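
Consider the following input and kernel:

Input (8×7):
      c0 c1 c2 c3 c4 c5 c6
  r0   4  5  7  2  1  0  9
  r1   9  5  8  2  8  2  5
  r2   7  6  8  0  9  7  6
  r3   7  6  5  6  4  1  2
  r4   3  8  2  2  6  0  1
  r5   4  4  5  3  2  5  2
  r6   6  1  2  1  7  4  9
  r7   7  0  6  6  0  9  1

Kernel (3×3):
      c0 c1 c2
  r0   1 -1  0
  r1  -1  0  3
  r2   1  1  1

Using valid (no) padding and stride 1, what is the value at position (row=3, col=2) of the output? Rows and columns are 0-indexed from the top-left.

The receptive field on the input at this output position is [5 6 4 / 2 2 6 / 5 3 2]. Elementwise product with the kernel and sum: 5·1 + 6·-1 + 2·-1 + 6·3 + 5·1 + 3·1 + 2·1.

25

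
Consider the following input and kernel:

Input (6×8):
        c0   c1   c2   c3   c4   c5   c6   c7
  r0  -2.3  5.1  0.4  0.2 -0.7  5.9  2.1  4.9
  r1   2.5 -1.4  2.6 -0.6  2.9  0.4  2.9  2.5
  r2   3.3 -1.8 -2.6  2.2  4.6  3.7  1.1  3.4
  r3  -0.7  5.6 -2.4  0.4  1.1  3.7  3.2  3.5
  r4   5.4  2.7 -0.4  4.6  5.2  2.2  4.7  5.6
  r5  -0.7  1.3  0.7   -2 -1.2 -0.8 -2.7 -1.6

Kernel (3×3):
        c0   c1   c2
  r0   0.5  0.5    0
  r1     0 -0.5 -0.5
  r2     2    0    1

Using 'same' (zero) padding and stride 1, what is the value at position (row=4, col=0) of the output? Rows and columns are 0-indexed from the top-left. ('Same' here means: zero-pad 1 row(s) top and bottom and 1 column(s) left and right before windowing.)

-3.1

The receptive field on the zero-padded input at this output position is [0 -0.7 5.6 / 0 5.4 2.7 / 0 -0.7 1.3]. Elementwise product with the kernel and sum: 0·0.5 + -0.7·0.5 + 5.4·-0.5 + 2.7·-0.5 + 0·2 + 1.3·1.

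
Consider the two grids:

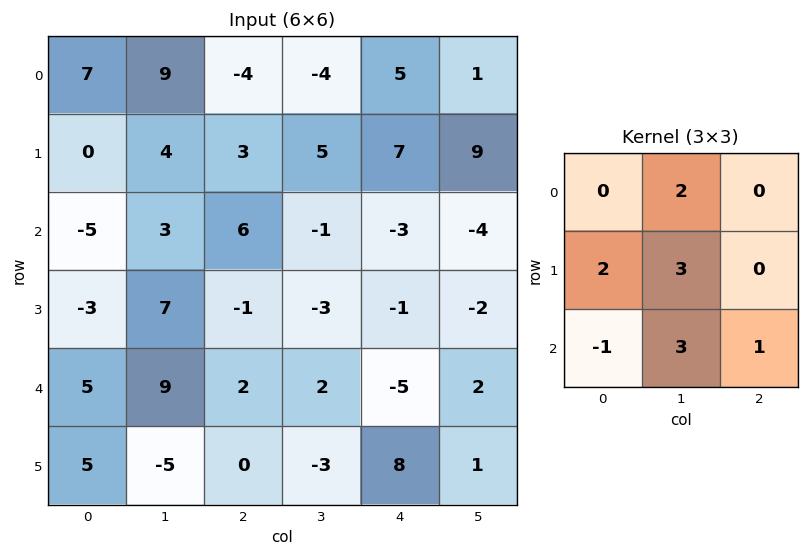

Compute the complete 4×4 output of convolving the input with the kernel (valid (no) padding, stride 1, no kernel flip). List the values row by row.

Output[0,0]: The receptive field on the input at this output position is [7 9 -4 / 0 4 3 / -5 3 6]. Elementwise product with the kernel and sum: 9·2 + 0·2 + 4·3 + -5·-1 + 3·3 + 6·1.
Output[0,1]: The receptive field on the input at this output position is [9 -4 -4 / 4 3 5 / 3 6 -1]. Elementwise product with the kernel and sum: -4·2 + 4·2 + 3·3 + 3·-1 + 6·3 + -1·1.

50 23 1 29
30 17 10 1
45 22 -14 -30
31 24 3 15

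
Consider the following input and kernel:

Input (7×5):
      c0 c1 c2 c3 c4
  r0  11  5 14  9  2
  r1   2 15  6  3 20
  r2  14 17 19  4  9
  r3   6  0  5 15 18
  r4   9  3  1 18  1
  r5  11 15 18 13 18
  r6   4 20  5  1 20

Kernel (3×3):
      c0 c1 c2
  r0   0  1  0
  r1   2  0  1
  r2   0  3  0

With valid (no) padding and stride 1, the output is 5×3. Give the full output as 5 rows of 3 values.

66 104 53
62 59 95
43 37 86
64 83 57
103 59 75

Output[0,0]: The receptive field on the input at this output position is [11 5 14 / 2 15 6 / 14 17 19]. Elementwise product with the kernel and sum: 5·1 + 2·2 + 6·1 + 17·3.
Output[0,1]: The receptive field on the input at this output position is [5 14 9 / 15 6 3 / 17 19 4]. Elementwise product with the kernel and sum: 14·1 + 15·2 + 3·1 + 19·3.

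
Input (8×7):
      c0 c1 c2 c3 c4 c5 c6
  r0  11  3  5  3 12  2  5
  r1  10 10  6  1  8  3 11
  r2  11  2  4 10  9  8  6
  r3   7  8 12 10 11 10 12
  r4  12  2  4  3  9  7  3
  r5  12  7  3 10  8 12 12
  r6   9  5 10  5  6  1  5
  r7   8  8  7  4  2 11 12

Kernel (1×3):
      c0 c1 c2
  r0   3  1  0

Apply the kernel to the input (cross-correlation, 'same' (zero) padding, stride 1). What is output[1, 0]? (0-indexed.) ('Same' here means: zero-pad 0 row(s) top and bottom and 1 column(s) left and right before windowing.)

The receptive field on the zero-padded input at this output position is [0 10 10]. Elementwise product with the kernel and sum: 0·3 + 10·1.

10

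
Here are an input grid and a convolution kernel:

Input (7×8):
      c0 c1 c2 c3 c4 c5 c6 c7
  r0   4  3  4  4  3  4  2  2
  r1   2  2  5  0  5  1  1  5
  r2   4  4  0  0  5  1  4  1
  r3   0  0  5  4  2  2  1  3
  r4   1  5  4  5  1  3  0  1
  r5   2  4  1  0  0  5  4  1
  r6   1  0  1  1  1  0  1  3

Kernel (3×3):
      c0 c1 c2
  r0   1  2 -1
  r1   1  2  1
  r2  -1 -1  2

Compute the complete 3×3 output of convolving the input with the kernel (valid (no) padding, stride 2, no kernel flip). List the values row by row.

Output[0,0]: The receptive field on the input at this output position is [4 3 4 / 2 2 5 / 4 4 0]. Elementwise product with the kernel and sum: 4·1 + 3·2 + 4·-1 + 2·1 + 2·2 + 5·1 + 4·-1 + 4·-1 + 0·2.
Output[0,1]: The receptive field on the input at this output position is [4 4 3 / 5 0 5 / 0 0 5]. Elementwise product with the kernel and sum: 4·1 + 4·2 + 3·-1 + 5·1 + 0·2 + 5·1 + 0·-1 + 0·-1 + 5·2.

9 29 19
19 3 6
19 14 22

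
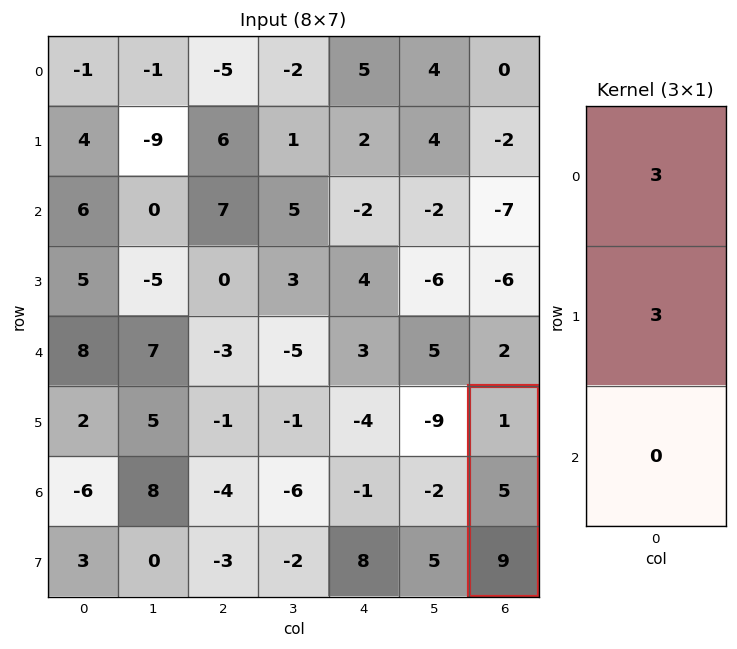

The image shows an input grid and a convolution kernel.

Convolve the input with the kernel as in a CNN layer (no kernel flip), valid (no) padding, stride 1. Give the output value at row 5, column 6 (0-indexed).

18

The receptive field on the input at this output position is [1 / 5 / 9]. Elementwise product with the kernel and sum: 1·3 + 5·3.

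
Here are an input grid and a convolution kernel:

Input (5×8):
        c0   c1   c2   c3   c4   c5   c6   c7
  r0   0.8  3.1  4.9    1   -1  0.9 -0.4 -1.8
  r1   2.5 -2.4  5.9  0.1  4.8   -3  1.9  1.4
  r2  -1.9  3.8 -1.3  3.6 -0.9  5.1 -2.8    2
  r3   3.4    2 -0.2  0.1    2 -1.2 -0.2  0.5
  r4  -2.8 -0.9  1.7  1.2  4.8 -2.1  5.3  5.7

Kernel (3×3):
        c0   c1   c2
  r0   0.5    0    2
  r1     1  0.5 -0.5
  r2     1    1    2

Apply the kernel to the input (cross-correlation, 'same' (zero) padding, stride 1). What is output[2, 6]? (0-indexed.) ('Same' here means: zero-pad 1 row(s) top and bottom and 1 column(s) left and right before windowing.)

3.6

The receptive field on the zero-padded input at this output position is [-3 1.9 1.4 / 5.1 -2.8 2 / -1.2 -0.2 0.5]. Elementwise product with the kernel and sum: -3·0.5 + 1.4·2 + 5.1·1 + -2.8·0.5 + 2·-0.5 + -1.2·1 + -0.2·1 + 0.5·2.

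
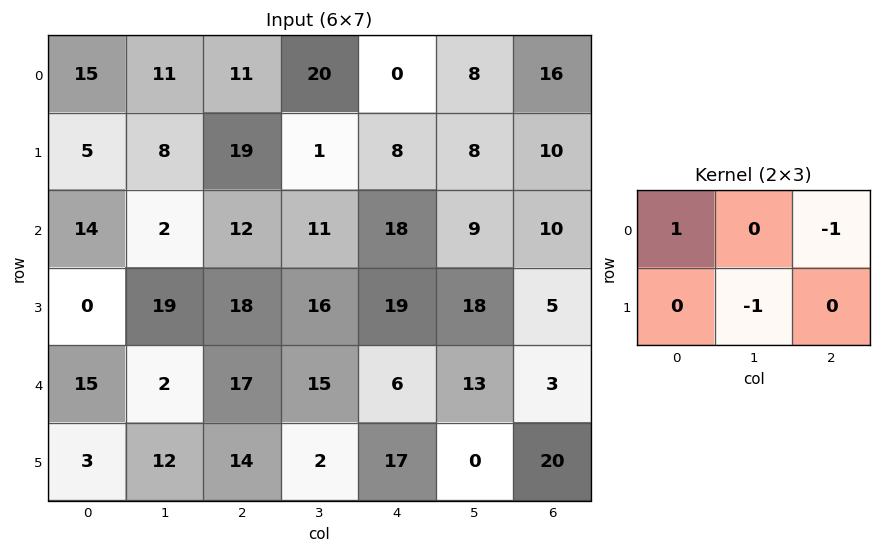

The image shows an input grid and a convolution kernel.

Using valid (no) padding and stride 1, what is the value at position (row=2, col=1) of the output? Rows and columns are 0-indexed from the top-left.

-27

The receptive field on the input at this output position is [2 12 11 / 19 18 16]. Elementwise product with the kernel and sum: 2·1 + 11·-1 + 18·-1.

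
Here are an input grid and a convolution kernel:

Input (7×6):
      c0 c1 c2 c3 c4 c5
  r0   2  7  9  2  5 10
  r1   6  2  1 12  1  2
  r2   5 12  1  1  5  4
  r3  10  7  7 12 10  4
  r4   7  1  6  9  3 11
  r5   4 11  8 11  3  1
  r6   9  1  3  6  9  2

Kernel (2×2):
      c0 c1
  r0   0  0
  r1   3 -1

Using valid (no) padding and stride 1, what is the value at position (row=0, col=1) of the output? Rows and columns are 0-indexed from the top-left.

The receptive field on the input at this output position is [7 9 / 2 1]. Elementwise product with the kernel and sum: 2·3 + 1·-1.

5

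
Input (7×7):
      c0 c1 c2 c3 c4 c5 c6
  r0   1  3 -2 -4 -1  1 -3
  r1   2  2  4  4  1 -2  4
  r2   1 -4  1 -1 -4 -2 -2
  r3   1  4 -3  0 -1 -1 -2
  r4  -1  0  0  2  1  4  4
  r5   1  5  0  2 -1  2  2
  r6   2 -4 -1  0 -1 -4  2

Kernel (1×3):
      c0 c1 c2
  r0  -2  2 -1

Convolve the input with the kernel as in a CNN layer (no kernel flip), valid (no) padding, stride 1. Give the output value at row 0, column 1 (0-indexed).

The receptive field on the input at this output position is [3 -2 -4]. Elementwise product with the kernel and sum: 3·-2 + -2·2 + -4·-1.

-6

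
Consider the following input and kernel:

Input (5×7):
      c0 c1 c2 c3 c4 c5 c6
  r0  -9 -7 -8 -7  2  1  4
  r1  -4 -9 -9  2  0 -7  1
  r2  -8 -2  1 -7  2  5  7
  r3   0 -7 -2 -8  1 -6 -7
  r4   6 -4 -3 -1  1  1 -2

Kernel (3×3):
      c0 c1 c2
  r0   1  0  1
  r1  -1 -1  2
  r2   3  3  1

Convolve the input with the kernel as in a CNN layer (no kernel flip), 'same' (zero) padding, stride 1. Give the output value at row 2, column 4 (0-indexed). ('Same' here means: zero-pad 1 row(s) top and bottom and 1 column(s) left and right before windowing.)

The receptive field on the zero-padded input at this output position is [2 0 -7 / -7 2 5 / -8 1 -6]. Elementwise product with the kernel and sum: 2·1 + -7·1 + -7·-1 + 2·-1 + 5·2 + -8·3 + 1·3 + -6·1.

-17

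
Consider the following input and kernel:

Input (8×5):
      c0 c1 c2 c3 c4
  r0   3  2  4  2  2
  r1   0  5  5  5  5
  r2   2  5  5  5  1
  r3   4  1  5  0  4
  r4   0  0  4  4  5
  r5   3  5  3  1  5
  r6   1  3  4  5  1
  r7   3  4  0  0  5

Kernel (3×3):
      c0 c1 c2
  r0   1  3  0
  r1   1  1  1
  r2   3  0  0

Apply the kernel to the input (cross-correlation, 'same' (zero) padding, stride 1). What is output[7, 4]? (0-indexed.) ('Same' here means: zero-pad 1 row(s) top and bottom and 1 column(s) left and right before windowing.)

13

The receptive field on the zero-padded input at this output position is [5 1 0 / 0 5 0 / 0 0 0]. Elementwise product with the kernel and sum: 5·1 + 1·3 + 0·1 + 5·1 + 0·1 + 0·3.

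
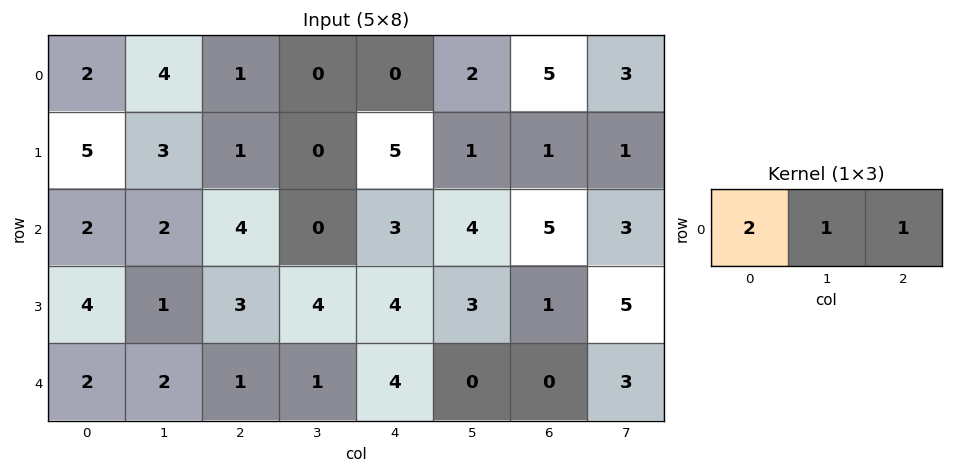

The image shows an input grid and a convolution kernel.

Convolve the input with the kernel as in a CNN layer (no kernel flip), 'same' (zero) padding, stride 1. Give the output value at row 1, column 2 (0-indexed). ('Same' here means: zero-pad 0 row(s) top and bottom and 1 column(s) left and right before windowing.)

The receptive field on the zero-padded input at this output position is [3 1 0]. Elementwise product with the kernel and sum: 3·2 + 1·1 + 0·1.

7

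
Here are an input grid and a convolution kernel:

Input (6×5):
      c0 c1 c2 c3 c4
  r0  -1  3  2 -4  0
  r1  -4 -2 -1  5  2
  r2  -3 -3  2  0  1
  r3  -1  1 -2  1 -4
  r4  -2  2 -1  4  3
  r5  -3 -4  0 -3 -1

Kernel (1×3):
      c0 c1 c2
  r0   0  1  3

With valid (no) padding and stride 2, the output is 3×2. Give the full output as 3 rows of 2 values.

Output[0,0]: The receptive field on the input at this output position is [-1 3 2]. Elementwise product with the kernel and sum: 3·1 + 2·3.

9 -4
3 3
-1 13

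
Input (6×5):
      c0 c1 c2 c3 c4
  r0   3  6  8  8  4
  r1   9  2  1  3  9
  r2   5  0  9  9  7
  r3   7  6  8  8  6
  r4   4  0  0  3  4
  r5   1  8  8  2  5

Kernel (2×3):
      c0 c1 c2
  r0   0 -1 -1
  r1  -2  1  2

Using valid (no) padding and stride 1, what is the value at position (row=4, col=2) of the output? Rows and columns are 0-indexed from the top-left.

The receptive field on the input at this output position is [0 3 4 / 8 2 5]. Elementwise product with the kernel and sum: 3·-1 + 4·-1 + 8·-2 + 2·1 + 5·2.

-11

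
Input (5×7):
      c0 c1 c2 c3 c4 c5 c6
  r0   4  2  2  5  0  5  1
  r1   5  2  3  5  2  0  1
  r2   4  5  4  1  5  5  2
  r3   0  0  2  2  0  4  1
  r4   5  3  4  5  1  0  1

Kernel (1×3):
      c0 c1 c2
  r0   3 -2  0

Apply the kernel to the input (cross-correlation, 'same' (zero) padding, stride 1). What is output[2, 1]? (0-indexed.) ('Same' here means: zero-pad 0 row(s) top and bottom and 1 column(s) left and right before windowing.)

The receptive field on the zero-padded input at this output position is [4 5 4]. Elementwise product with the kernel and sum: 4·3 + 5·-2.

2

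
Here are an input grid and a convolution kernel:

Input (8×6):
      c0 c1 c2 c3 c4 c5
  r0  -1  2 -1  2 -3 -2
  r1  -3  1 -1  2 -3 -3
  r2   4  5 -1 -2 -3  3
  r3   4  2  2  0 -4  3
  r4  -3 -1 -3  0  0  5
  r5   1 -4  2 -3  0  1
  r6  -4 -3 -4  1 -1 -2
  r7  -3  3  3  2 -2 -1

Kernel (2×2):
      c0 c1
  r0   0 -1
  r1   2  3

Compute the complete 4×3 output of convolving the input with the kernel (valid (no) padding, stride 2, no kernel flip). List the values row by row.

Output[0,0]: The receptive field on the input at this output position is [-1 2 / -3 1]. Elementwise product with the kernel and sum: 2·-1 + -3·2 + 1·3.

-5 2 -13
9 6 -2
-9 -5 -2
6 11 -5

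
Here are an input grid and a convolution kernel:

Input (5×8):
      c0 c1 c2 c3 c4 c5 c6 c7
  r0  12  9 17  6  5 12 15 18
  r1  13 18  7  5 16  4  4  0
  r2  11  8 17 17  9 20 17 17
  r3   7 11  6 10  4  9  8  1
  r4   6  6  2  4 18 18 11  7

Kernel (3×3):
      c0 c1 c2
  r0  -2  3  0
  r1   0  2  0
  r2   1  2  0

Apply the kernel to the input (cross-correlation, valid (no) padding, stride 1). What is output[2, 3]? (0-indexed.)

The receptive field on the input at this output position is [17 9 20 / 10 4 9 / 4 18 18]. Elementwise product with the kernel and sum: 17·-2 + 9·3 + 4·2 + 4·1 + 18·2.

41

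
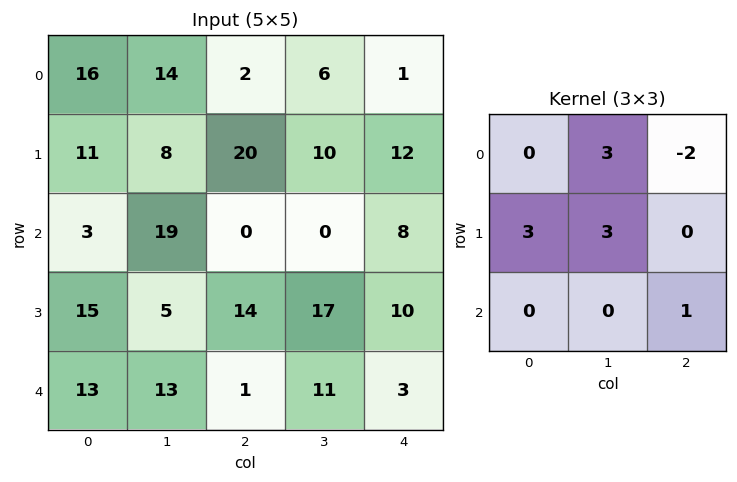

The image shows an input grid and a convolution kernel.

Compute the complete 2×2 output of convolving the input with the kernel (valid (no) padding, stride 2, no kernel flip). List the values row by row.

Output[0,0]: The receptive field on the input at this output position is [16 14 2 / 11 8 20 / 3 19 0]. Elementwise product with the kernel and sum: 14·3 + 2·-2 + 11·3 + 8·3 + 0·1.
Output[0,1]: The receptive field on the input at this output position is [2 6 1 / 20 10 12 / 0 0 8]. Elementwise product with the kernel and sum: 6·3 + 1·-2 + 20·3 + 10·3 + 8·1.

95 114
118 80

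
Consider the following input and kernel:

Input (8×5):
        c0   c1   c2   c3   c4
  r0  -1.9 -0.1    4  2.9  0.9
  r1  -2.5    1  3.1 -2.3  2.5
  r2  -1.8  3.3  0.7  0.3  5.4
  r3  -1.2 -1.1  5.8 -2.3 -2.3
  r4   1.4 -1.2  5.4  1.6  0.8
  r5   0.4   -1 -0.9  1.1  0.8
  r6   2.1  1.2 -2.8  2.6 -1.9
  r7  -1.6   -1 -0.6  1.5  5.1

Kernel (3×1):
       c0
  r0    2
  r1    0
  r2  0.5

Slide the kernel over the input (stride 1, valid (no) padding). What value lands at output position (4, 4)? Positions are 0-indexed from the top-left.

0.65

The receptive field on the input at this output position is [0.8 / 0.8 / -1.9]. Elementwise product with the kernel and sum: 0.8·2 + -1.9·0.5.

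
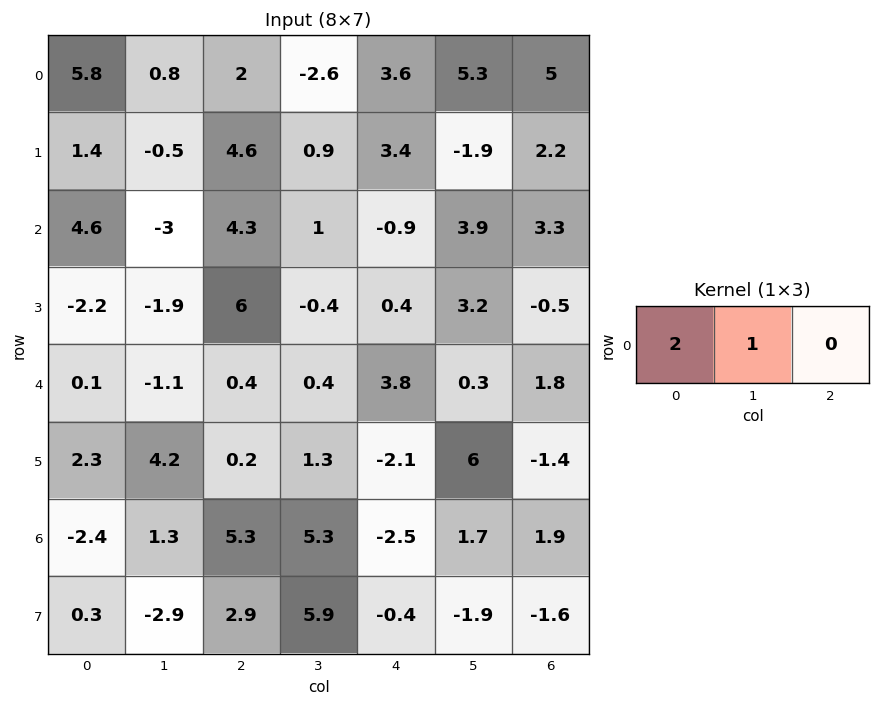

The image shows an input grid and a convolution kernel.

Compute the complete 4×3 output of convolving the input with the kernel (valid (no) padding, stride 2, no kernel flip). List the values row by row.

12.4 1.4 12.5
6.2 9.6 2.1
-0.9 1.2 7.9
-3.5 15.9 -3.3

Output[0,0]: The receptive field on the input at this output position is [5.8 0.8 2]. Elementwise product with the kernel and sum: 5.8·2 + 0.8·1.
Output[0,1]: The receptive field on the input at this output position is [2 -2.6 3.6]. Elementwise product with the kernel and sum: 2·2 + -2.6·1.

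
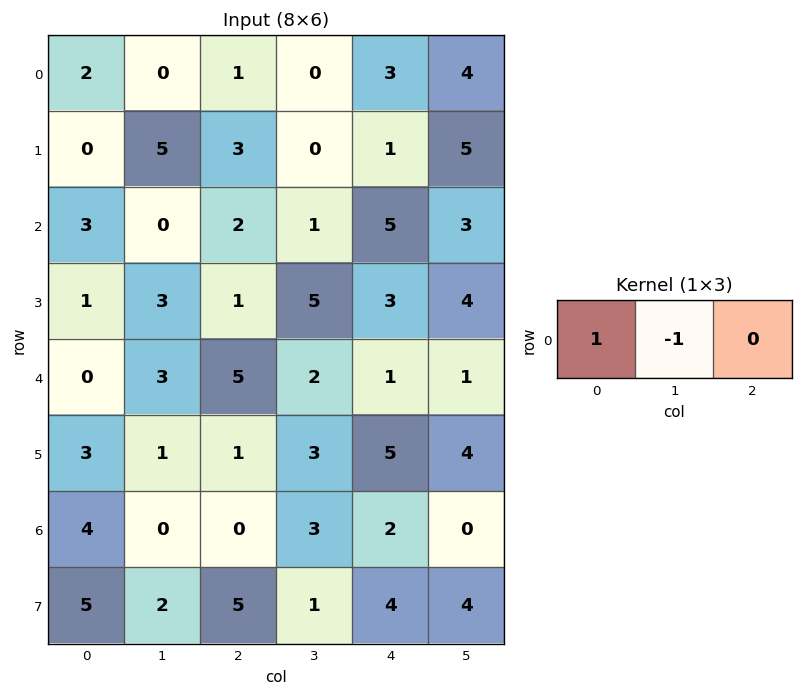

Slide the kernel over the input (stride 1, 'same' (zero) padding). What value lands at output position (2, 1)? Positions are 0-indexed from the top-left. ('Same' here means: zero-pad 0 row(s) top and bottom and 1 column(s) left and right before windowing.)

The receptive field on the zero-padded input at this output position is [3 0 2]. Elementwise product with the kernel and sum: 3·1 + 0·-1.

3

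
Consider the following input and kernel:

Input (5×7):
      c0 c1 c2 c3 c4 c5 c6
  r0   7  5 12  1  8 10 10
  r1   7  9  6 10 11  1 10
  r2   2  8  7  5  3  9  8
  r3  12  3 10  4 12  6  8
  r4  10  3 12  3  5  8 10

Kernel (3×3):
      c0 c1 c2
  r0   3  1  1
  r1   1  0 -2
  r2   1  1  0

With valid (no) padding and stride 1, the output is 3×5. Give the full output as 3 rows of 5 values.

Output[0,0]: The receptive field on the input at this output position is [7 5 12 / 7 9 6 / 2 8 7]. Elementwise product with the kernel and sum: 7·3 + 5·1 + 12·1 + 7·1 + 6·-2 + 2·1 + 8·1.
Output[0,1]: The receptive field on the input at this output position is [5 12 1 / 9 6 10 / 8 7 5]. Elementwise product with the kernel and sum: 5·3 + 12·1 + 1·1 + 9·1 + 10·-2 + 8·1 + 7·1.

43 32 41 37 47
39 54 54 45 49
26 46 30 27 35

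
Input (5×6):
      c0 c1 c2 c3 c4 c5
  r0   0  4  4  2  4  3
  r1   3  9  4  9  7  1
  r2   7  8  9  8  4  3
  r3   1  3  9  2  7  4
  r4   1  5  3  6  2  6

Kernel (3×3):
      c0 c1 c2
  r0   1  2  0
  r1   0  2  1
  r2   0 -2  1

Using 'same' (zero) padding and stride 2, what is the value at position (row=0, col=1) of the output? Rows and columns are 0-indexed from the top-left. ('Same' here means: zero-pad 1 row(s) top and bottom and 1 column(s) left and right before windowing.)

11

The receptive field on the zero-padded input at this output position is [0 0 0 / 4 4 2 / 9 4 9]. Elementwise product with the kernel and sum: 0·1 + 0·2 + 4·2 + 2·1 + 4·-2 + 9·1.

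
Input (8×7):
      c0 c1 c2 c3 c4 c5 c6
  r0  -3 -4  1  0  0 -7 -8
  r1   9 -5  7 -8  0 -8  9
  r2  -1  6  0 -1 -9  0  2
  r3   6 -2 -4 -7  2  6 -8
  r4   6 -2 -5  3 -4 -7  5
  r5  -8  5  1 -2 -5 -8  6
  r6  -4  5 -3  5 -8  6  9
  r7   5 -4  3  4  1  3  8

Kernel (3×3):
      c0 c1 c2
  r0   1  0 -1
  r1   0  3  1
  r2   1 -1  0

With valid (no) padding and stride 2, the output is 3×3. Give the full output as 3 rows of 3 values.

-19 -22 -16
-3 -18 2
18 -20 -41

Output[0,0]: The receptive field on the input at this output position is [-3 -4 1 / 9 -5 7 / -1 6 0]. Elementwise product with the kernel and sum: -3·1 + 1·-1 + -5·3 + 7·1 + -1·1 + 6·-1.
Output[0,1]: The receptive field on the input at this output position is [1 0 0 / 7 -8 0 / 0 -1 -9]. Elementwise product with the kernel and sum: 1·1 + 0·-1 + -8·3 + 0·1 + 0·1 + -1·-1.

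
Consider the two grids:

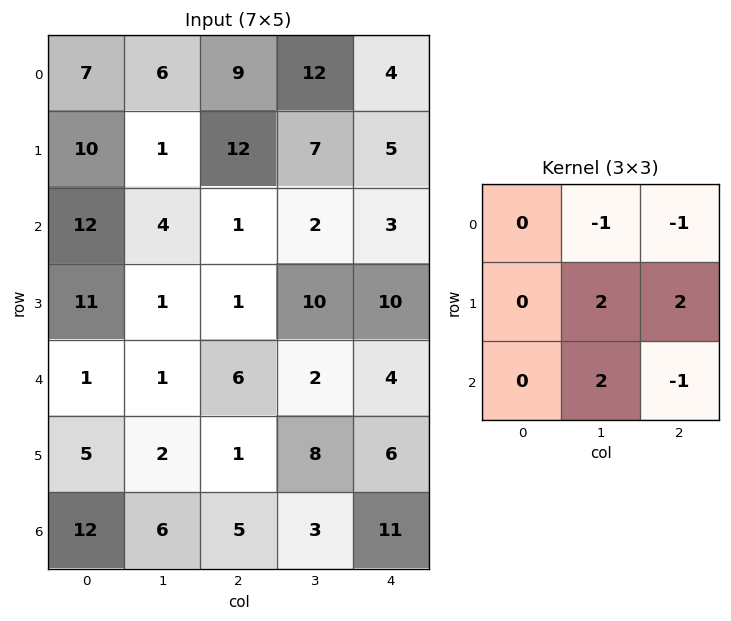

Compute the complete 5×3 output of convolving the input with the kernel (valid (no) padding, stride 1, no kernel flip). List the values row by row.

18 17 9
-2 -21 8
-5 29 35
15 -1 2
6 17 17

Output[0,0]: The receptive field on the input at this output position is [7 6 9 / 10 1 12 / 12 4 1]. Elementwise product with the kernel and sum: 6·-1 + 9·-1 + 1·2 + 12·2 + 4·2 + 1·-1.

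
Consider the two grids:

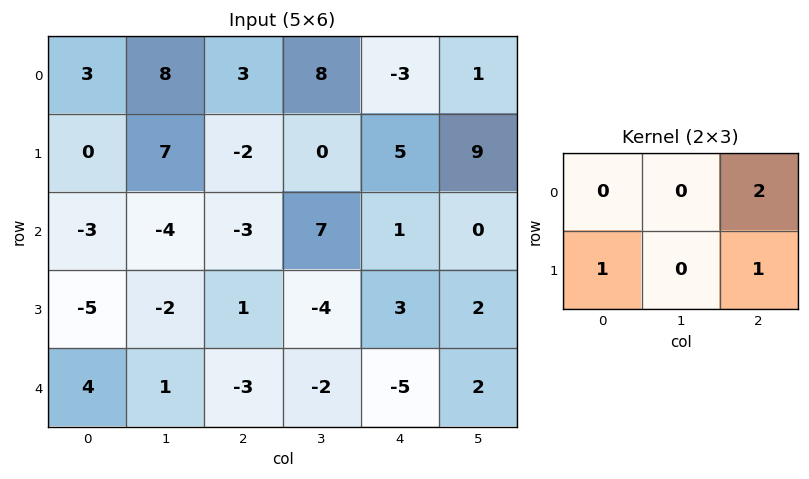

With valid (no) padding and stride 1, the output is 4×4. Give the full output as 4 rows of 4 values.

4 23 -3 11
-10 3 8 25
-10 8 6 -2
3 -9 -2 4

Output[0,0]: The receptive field on the input at this output position is [3 8 3 / 0 7 -2]. Elementwise product with the kernel and sum: 3·2 + 0·1 + -2·1.
Output[0,1]: The receptive field on the input at this output position is [8 3 8 / 7 -2 0]. Elementwise product with the kernel and sum: 8·2 + 7·1 + 0·1.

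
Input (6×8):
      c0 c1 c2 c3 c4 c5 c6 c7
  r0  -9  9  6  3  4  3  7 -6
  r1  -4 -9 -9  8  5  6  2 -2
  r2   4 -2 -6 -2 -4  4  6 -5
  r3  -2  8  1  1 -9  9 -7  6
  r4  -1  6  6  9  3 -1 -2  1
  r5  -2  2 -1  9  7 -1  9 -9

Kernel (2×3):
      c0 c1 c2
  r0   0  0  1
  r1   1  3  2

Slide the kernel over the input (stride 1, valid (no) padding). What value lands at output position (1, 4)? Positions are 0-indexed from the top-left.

22

The receptive field on the input at this output position is [5 6 2 / -4 4 6]. Elementwise product with the kernel and sum: 2·1 + -4·1 + 4·3 + 6·2.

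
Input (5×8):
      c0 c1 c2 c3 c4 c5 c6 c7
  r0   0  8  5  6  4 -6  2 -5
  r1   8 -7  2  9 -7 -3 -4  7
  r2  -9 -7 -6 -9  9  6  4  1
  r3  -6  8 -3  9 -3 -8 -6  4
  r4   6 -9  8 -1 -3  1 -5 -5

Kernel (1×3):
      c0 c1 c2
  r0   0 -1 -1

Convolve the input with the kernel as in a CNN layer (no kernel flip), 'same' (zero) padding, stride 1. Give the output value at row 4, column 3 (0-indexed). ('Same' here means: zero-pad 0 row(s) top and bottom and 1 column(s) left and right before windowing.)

4

The receptive field on the zero-padded input at this output position is [8 -1 -3]. Elementwise product with the kernel and sum: -1·-1 + -3·-1.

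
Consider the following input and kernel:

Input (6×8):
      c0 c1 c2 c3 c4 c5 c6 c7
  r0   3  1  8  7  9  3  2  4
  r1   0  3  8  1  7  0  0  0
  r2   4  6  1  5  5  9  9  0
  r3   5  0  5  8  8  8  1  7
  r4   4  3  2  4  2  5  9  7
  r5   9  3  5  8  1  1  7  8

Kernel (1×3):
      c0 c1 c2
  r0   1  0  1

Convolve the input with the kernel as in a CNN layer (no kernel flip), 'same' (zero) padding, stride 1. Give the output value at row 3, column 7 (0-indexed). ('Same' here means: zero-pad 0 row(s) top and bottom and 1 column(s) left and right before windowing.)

The receptive field on the zero-padded input at this output position is [1 7 0]. Elementwise product with the kernel and sum: 1·1 + 0·1.

1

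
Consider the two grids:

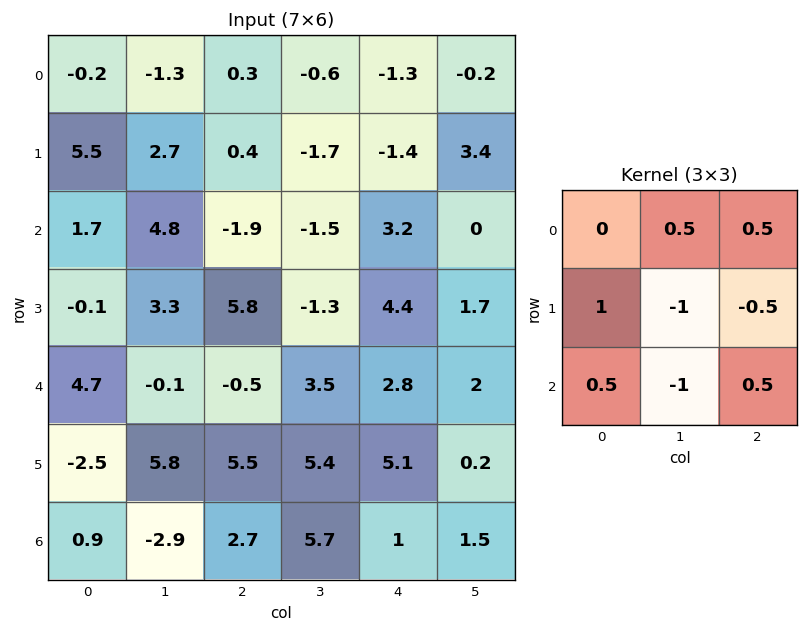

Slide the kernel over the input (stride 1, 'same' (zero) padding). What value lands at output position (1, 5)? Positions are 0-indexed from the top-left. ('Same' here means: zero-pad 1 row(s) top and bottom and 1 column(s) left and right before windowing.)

-3.3

The receptive field on the zero-padded input at this output position is [-1.3 -0.2 0 / -1.4 3.4 0 / 3.2 0 0]. Elementwise product with the kernel and sum: -0.2·0.5 + 0·0.5 + -1.4·1 + 3.4·-1 + 0·-0.5 + 3.2·0.5 + 0·-1 + 0·0.5.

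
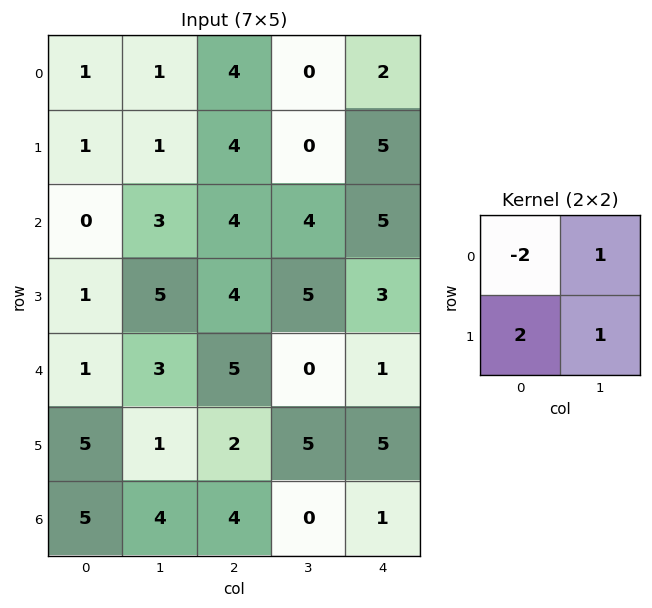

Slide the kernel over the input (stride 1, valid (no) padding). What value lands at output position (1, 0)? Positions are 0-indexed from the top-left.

2

The receptive field on the input at this output position is [1 1 / 0 3]. Elementwise product with the kernel and sum: 1·-2 + 1·1 + 0·2 + 3·1.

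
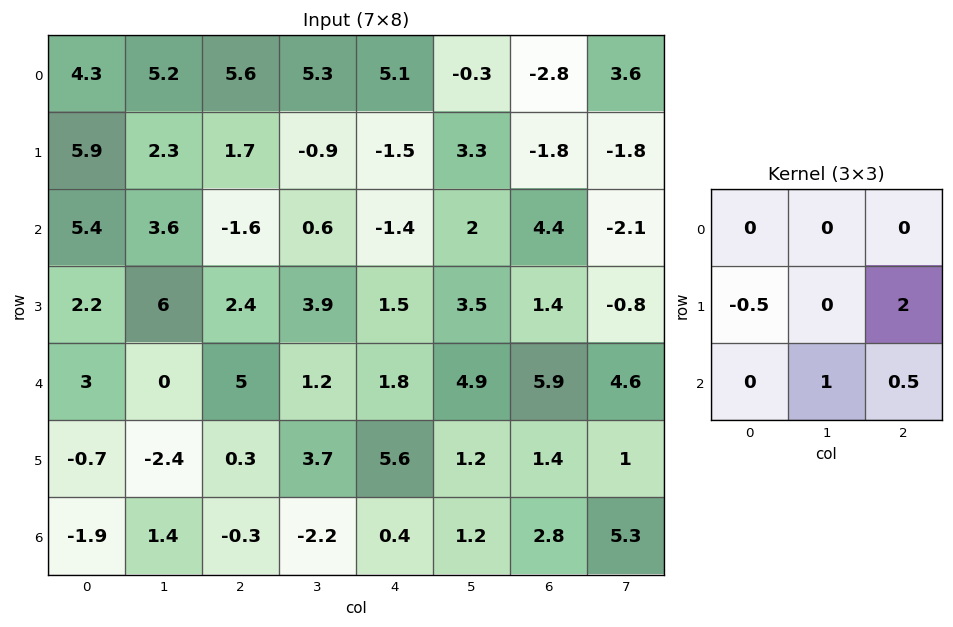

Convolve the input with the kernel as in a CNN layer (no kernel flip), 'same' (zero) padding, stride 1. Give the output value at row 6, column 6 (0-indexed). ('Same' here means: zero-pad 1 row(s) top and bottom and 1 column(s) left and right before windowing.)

10

The receptive field on the zero-padded input at this output position is [1.2 1.4 1 / 1.2 2.8 5.3 / 0 0 0]. Elementwise product with the kernel and sum: 1.2·-0.5 + 5.3·2 + 0·1 + 0·0.5.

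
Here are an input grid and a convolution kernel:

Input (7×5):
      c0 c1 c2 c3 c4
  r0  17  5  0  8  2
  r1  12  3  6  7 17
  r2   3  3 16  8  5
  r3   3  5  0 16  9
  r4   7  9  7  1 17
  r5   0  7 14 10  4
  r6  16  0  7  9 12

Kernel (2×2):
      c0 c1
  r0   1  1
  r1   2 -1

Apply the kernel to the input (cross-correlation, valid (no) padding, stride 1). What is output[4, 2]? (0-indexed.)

The receptive field on the input at this output position is [7 1 / 14 10]. Elementwise product with the kernel and sum: 7·1 + 1·1 + 14·2 + 10·-1.

26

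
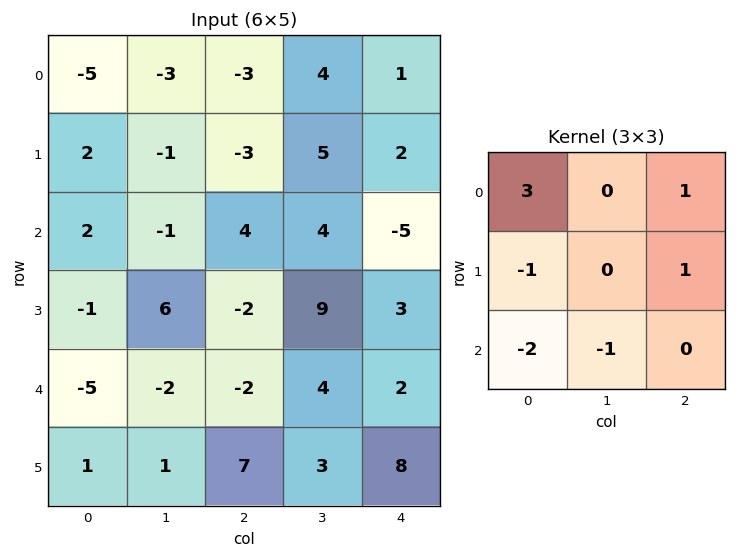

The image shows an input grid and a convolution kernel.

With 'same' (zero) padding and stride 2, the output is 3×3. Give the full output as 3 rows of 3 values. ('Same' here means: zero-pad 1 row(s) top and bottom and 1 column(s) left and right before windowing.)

-5 12 -16
-1 -3 -10
3 24 9

Output[0,0]: The receptive field on the zero-padded input at this output position is [0 0 0 / 0 -5 -3 / 0 2 -1]. Elementwise product with the kernel and sum: 0·3 + 0·1 + 0·-1 + -3·1 + 0·-2 + 2·-1.
Output[0,1]: The receptive field on the zero-padded input at this output position is [0 0 0 / -3 -3 4 / -1 -3 5]. Elementwise product with the kernel and sum: 0·3 + 0·1 + -3·-1 + 4·1 + -1·-2 + -3·-1.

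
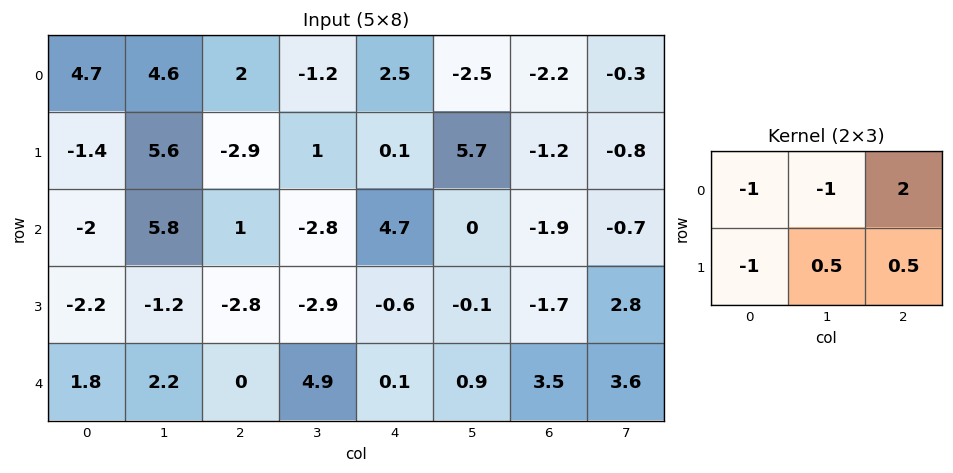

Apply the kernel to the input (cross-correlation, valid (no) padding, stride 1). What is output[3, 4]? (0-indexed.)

The receptive field on the input at this output position is [-0.6 -0.1 -1.7 / 0.1 0.9 3.5]. Elementwise product with the kernel and sum: -0.6·-1 + -0.1·-1 + -1.7·2 + 0.1·-1 + 0.9·0.5 + 3.5·0.5.

-0.6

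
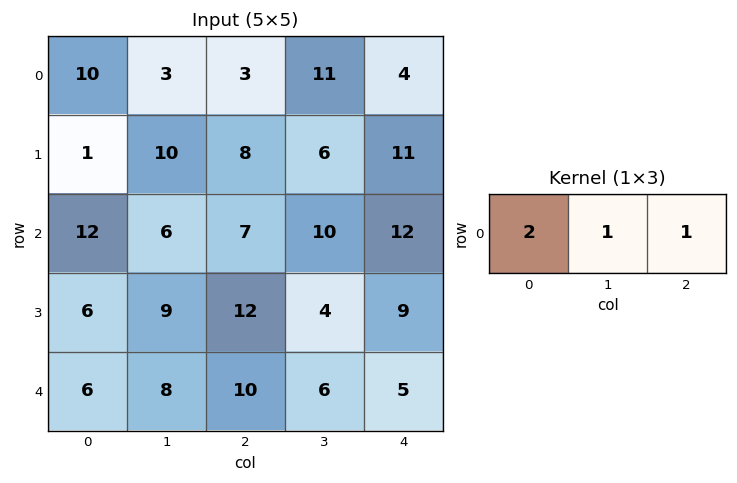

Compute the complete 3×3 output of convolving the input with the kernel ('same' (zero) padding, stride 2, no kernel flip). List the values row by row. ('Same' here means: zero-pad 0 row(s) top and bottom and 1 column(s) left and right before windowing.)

Output[0,0]: The receptive field on the zero-padded input at this output position is [0 10 3]. Elementwise product with the kernel and sum: 0·2 + 10·1 + 3·1.
Output[0,1]: The receptive field on the zero-padded input at this output position is [3 3 11]. Elementwise product with the kernel and sum: 3·2 + 3·1 + 11·1.

13 20 26
18 29 32
14 32 17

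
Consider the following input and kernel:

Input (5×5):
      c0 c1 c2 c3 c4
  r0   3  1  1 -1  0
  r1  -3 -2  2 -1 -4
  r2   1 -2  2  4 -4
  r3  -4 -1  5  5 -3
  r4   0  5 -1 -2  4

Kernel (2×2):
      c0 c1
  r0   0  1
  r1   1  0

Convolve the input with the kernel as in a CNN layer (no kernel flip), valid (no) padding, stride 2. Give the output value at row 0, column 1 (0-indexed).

1

The receptive field on the input at this output position is [1 -1 / 2 -1]. Elementwise product with the kernel and sum: -1·1 + 2·1.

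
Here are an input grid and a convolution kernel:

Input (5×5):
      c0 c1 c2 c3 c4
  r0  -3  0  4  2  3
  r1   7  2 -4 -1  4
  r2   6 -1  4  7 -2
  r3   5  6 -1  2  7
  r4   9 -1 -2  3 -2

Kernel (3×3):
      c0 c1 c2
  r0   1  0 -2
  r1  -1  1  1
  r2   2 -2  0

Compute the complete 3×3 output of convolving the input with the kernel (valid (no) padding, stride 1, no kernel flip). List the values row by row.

Output[0,0]: The receptive field on the input at this output position is [-3 0 4 / 7 2 -4 / 6 -1 4]. Elementwise product with the kernel and sum: -3·1 + 4·-2 + 7·-1 + 2·1 + -4·1 + 6·2 + -1·-2.
Output[0,1]: The receptive field on the input at this output position is [0 4 2 / 2 -4 -1 / -1 4 7]. Elementwise product with the kernel and sum: 0·1 + 2·-2 + 2·-1 + -4·1 + -1·1 + -1·2 + 4·-2.

-6 -21 -1
10 30 -17
18 -18 8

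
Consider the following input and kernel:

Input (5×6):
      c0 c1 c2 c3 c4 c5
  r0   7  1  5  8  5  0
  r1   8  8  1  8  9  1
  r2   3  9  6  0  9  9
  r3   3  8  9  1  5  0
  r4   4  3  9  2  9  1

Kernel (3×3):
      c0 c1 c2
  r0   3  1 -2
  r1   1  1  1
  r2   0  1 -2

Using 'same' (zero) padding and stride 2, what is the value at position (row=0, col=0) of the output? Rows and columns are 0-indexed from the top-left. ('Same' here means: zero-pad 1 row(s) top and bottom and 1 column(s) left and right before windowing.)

The receptive field on the zero-padded input at this output position is [0 0 0 / 0 7 1 / 0 8 8]. Elementwise product with the kernel and sum: 0·3 + 0·1 + 0·-2 + 0·1 + 7·1 + 1·1 + 8·1 + 8·-2.

0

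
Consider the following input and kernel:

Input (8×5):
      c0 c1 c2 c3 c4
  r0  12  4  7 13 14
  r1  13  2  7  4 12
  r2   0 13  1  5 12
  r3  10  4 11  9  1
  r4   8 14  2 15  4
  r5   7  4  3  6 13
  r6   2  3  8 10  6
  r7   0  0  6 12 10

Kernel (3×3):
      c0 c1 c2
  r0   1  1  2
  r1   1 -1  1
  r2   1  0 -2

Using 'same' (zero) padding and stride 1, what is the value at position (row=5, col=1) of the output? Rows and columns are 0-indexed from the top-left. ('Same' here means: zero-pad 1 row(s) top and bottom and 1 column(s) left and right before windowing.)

The receptive field on the zero-padded input at this output position is [8 14 2 / 7 4 3 / 2 3 8]. Elementwise product with the kernel and sum: 8·1 + 14·1 + 2·2 + 7·1 + 4·-1 + 3·1 + 2·1 + 8·-2.

18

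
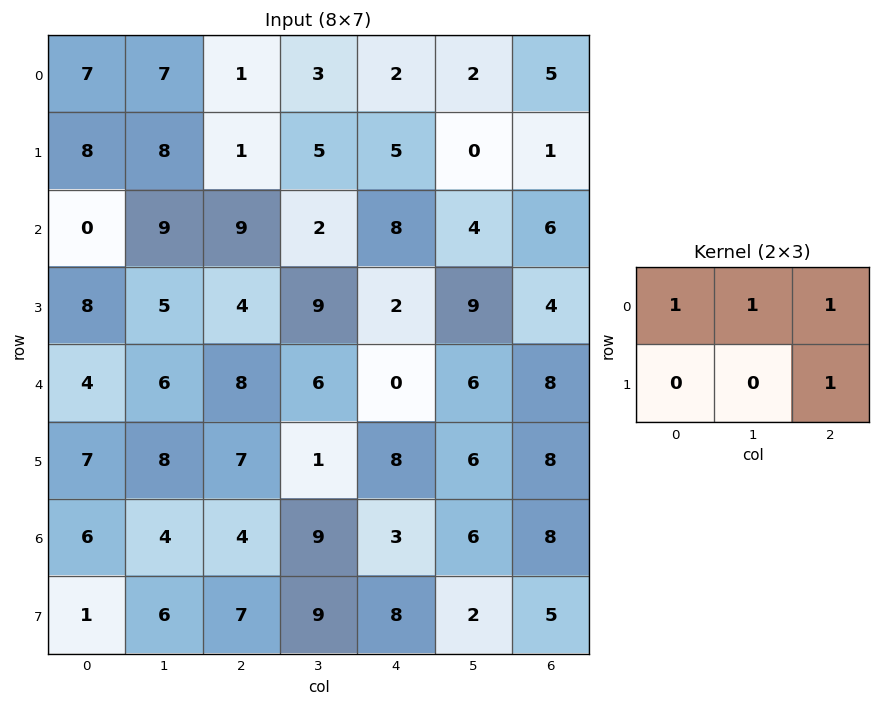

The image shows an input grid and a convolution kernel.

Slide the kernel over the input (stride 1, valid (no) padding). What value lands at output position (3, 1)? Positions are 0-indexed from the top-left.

The receptive field on the input at this output position is [5 4 9 / 6 8 6]. Elementwise product with the kernel and sum: 5·1 + 4·1 + 9·1 + 6·1.

24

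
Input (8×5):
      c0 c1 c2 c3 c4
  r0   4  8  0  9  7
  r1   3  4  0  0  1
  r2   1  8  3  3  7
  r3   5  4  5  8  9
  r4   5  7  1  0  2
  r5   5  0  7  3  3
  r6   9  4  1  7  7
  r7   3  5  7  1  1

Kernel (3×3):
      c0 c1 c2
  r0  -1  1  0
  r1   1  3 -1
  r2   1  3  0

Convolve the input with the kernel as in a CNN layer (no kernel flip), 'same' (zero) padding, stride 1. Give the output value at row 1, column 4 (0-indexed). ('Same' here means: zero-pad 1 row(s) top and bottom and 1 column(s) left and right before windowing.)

25

The receptive field on the zero-padded input at this output position is [9 7 0 / 0 1 0 / 3 7 0]. Elementwise product with the kernel and sum: 9·-1 + 7·1 + 0·1 + 1·3 + 0·-1 + 3·1 + 7·3.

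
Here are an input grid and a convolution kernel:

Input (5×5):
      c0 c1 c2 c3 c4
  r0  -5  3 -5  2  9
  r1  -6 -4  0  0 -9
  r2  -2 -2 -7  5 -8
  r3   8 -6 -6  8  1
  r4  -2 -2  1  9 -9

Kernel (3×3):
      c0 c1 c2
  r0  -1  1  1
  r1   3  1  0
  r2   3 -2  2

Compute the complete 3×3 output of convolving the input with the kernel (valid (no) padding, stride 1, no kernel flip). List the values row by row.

Output[0,0]: The receptive field on the input at this output position is [-5 3 -5 / -6 -4 0 / -2 -2 -7]. Elementwise product with the kernel and sum: -5·-1 + 3·1 + -5·1 + -6·3 + -4·1 + -2·3 + -2·-2 + -7·2.
Output[0,1]: The receptive field on the input at this output position is [3 -5 2 / -4 0 0 / -2 -7 5]. Elementwise product with the kernel and sum: 3·-1 + -5·1 + 2·1 + -4·3 + 0·1 + -2·3 + -7·-2 + 5·2.

-35 0 -31
18 1 -57
11 -14 -39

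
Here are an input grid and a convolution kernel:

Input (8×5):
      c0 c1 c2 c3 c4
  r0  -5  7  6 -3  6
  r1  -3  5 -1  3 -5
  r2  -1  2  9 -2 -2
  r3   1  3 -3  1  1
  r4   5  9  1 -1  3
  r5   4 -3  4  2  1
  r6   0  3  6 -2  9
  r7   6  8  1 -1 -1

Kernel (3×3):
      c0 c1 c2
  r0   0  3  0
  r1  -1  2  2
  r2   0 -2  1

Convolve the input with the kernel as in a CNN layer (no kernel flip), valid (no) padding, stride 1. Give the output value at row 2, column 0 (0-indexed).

-12

The receptive field on the input at this output position is [-1 2 9 / 1 3 -3 / 5 9 1]. Elementwise product with the kernel and sum: 2·3 + 1·-1 + 3·2 + -3·2 + 9·-2 + 1·1.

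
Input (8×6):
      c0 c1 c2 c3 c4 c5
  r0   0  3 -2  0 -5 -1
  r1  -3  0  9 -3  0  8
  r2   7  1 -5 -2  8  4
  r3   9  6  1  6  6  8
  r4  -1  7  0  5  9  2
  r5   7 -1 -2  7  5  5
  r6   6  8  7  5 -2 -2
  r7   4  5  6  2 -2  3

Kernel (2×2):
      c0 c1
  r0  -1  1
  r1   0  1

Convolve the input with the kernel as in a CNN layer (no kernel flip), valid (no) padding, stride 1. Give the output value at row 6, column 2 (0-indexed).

0

The receptive field on the input at this output position is [7 5 / 6 2]. Elementwise product with the kernel and sum: 7·-1 + 5·1 + 2·1.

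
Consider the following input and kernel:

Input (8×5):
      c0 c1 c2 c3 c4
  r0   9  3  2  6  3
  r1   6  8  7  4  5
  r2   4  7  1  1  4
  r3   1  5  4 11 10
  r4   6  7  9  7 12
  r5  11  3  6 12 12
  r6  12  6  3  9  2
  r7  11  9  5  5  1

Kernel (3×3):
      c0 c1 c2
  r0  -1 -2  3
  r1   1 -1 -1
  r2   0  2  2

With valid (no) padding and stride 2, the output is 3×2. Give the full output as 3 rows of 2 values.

-2 3
9 30
27 17

Output[0,0]: The receptive field on the input at this output position is [9 3 2 / 6 8 7 / 4 7 1]. Elementwise product with the kernel and sum: 9·-1 + 3·-2 + 2·3 + 6·1 + 8·-1 + 7·-1 + 7·2 + 1·2.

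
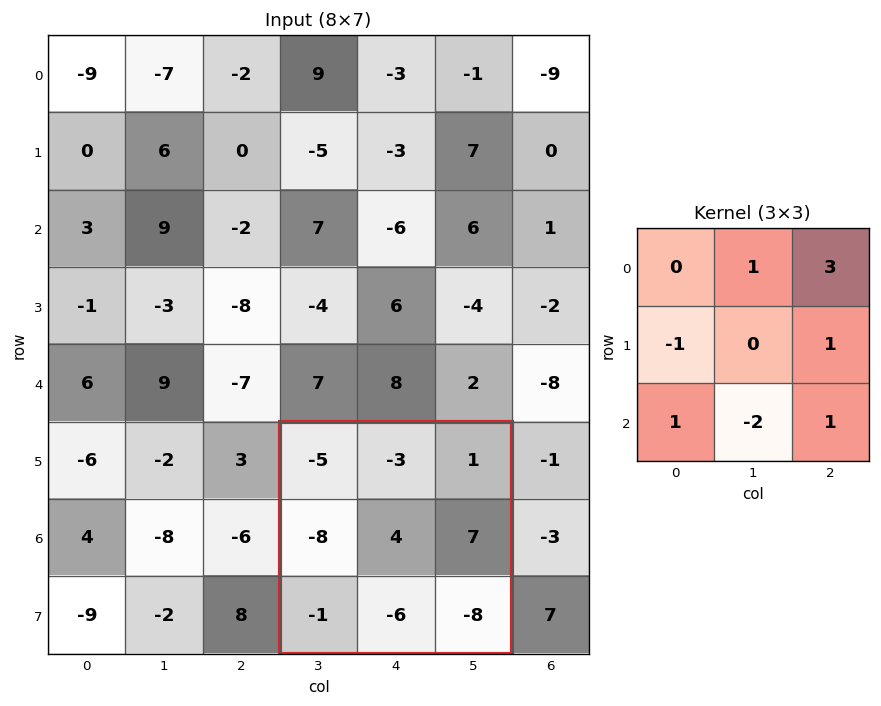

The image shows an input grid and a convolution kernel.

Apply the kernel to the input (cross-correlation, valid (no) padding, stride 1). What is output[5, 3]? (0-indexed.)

The receptive field on the input at this output position is [-5 -3 1 / -8 4 7 / -1 -6 -8]. Elementwise product with the kernel and sum: -3·1 + 1·3 + -8·-1 + 7·1 + -1·1 + -6·-2 + -8·1.

18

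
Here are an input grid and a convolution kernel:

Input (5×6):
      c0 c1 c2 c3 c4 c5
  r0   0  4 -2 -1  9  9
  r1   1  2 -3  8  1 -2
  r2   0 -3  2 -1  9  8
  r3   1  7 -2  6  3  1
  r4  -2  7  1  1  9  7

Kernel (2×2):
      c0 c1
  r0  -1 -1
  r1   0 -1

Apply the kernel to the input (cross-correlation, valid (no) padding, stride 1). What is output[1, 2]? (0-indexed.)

-4

The receptive field on the input at this output position is [-3 8 / 2 -1]. Elementwise product with the kernel and sum: -3·-1 + 8·-1 + -1·-1.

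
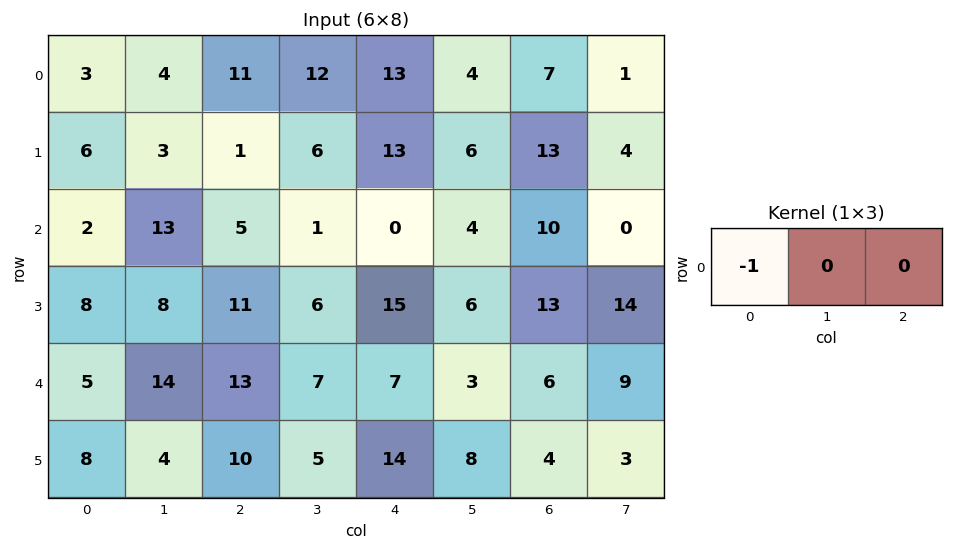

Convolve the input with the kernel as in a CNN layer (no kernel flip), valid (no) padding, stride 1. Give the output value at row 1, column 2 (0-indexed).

-1

The receptive field on the input at this output position is [1 6 13]. Elementwise product with the kernel and sum: 1·-1.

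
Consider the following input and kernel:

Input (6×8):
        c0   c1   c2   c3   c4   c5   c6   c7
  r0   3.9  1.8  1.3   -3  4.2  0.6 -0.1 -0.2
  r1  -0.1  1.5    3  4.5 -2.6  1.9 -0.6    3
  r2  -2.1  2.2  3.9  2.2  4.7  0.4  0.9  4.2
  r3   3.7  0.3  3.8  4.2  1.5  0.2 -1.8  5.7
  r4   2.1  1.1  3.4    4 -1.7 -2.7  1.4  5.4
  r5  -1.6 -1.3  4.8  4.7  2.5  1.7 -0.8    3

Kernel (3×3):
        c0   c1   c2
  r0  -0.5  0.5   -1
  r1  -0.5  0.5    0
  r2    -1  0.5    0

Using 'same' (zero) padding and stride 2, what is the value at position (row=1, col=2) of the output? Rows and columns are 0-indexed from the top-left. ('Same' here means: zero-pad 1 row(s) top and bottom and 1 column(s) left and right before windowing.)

-7.65

The receptive field on the zero-padded input at this output position is [4.5 -2.6 1.9 / 2.2 4.7 0.4 / 4.2 1.5 0.2]. Elementwise product with the kernel and sum: 4.5·-0.5 + -2.6·0.5 + 1.9·-1 + 2.2·-0.5 + 4.7·0.5 + 4.2·-1 + 1.5·0.5.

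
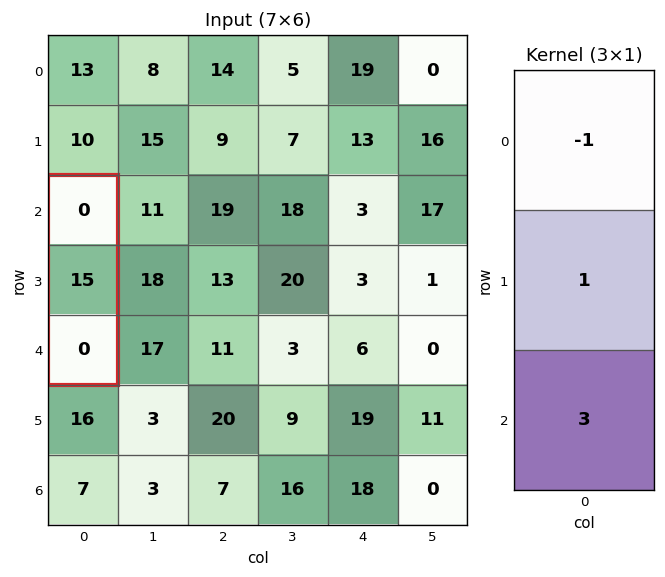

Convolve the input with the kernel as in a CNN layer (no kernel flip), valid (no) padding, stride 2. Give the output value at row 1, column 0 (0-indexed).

15

The receptive field on the input at this output position is [0 / 15 / 0]. Elementwise product with the kernel and sum: 0·-1 + 15·1 + 0·3.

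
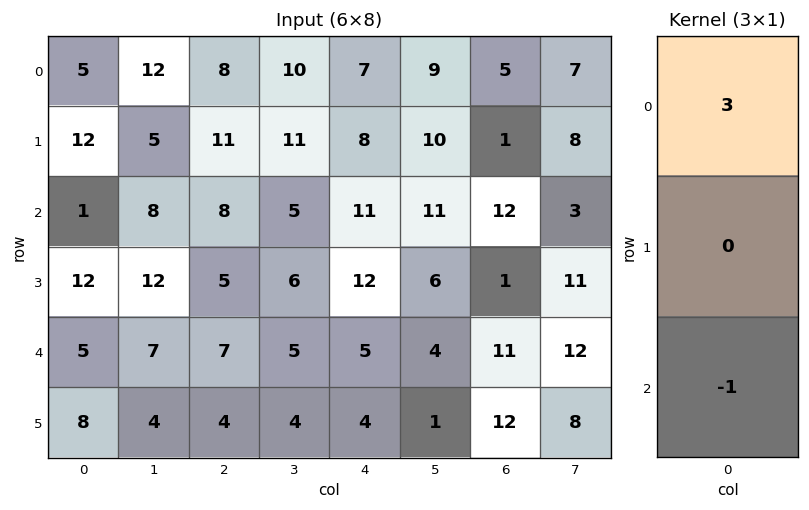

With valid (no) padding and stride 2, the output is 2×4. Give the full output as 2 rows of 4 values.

Output[0,0]: The receptive field on the input at this output position is [5 / 12 / 1]. Elementwise product with the kernel and sum: 5·3 + 1·-1.
Output[0,1]: The receptive field on the input at this output position is [8 / 11 / 8]. Elementwise product with the kernel and sum: 8·3 + 8·-1.

14 16 10 3
-2 17 28 25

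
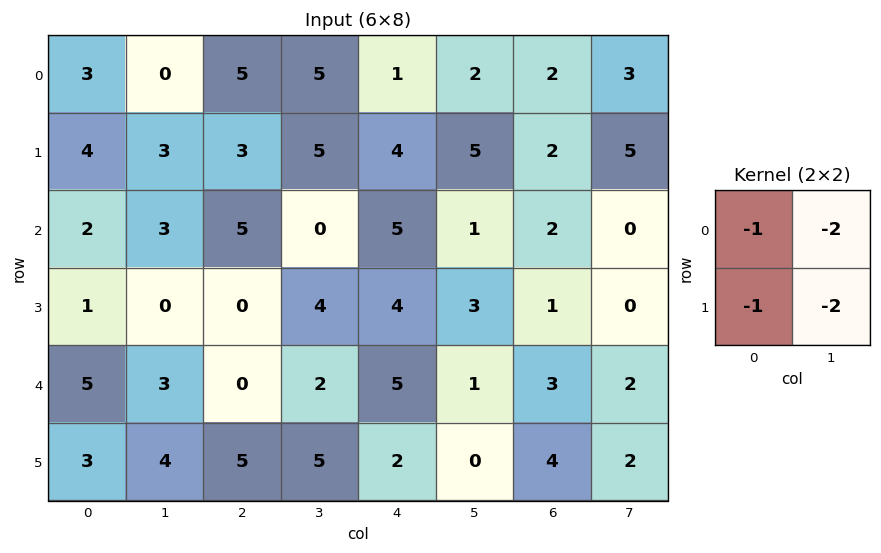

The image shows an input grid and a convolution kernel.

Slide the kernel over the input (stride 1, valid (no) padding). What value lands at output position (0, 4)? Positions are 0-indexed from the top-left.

The receptive field on the input at this output position is [1 2 / 4 5]. Elementwise product with the kernel and sum: 1·-1 + 2·-2 + 4·-1 + 5·-2.

-19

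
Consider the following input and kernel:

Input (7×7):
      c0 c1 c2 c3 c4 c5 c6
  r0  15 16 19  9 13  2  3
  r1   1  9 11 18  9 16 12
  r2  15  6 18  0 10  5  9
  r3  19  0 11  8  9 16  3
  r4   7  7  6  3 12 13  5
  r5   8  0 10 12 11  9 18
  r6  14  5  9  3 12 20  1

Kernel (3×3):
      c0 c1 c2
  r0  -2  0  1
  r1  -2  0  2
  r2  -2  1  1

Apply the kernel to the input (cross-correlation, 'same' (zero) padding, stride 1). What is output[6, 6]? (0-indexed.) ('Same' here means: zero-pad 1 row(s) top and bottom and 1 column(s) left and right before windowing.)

-58

The receptive field on the zero-padded input at this output position is [9 18 0 / 20 1 0 / 0 0 0]. Elementwise product with the kernel and sum: 9·-2 + 0·1 + 20·-2 + 0·2 + 0·-2 + 0·1 + 0·1.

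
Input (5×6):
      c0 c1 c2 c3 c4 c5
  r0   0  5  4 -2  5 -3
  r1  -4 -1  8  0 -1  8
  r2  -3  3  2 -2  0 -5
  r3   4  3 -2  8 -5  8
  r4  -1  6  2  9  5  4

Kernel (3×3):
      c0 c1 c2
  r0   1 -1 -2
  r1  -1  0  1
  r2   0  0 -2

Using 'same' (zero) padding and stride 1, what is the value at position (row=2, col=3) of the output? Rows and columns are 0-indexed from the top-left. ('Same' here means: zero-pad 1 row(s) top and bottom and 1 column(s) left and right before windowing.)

The receptive field on the zero-padded input at this output position is [8 0 -1 / 2 -2 0 / -2 8 -5]. Elementwise product with the kernel and sum: 8·1 + 0·-1 + -1·-2 + 2·-1 + 0·1 + -5·-2.

18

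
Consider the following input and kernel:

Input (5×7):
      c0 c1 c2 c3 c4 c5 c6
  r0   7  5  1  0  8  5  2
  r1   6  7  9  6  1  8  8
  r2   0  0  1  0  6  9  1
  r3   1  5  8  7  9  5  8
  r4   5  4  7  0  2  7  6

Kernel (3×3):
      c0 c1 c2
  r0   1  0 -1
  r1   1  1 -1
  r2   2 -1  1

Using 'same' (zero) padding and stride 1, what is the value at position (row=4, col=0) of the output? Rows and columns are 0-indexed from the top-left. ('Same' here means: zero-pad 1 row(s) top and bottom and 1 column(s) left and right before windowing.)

-4

The receptive field on the zero-padded input at this output position is [0 1 5 / 0 5 4 / 0 0 0]. Elementwise product with the kernel and sum: 0·1 + 5·-1 + 0·1 + 5·1 + 4·-1 + 0·2 + 0·-1 + 0·1.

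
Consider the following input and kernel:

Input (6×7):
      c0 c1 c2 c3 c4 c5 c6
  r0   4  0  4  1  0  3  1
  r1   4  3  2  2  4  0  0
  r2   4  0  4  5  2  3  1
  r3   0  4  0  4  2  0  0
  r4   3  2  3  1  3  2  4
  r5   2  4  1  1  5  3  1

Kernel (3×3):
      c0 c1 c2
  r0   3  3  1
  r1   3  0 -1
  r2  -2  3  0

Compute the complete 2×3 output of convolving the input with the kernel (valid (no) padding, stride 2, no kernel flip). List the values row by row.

18 24 27
16 24 22

Output[0,0]: The receptive field on the input at this output position is [4 0 4 / 4 3 2 / 4 0 4]. Elementwise product with the kernel and sum: 4·3 + 0·3 + 4·1 + 4·3 + 2·-1 + 4·-2 + 0·3.
Output[0,1]: The receptive field on the input at this output position is [4 1 0 / 2 2 4 / 4 5 2]. Elementwise product with the kernel and sum: 4·3 + 1·3 + 0·1 + 2·3 + 4·-1 + 4·-2 + 5·3.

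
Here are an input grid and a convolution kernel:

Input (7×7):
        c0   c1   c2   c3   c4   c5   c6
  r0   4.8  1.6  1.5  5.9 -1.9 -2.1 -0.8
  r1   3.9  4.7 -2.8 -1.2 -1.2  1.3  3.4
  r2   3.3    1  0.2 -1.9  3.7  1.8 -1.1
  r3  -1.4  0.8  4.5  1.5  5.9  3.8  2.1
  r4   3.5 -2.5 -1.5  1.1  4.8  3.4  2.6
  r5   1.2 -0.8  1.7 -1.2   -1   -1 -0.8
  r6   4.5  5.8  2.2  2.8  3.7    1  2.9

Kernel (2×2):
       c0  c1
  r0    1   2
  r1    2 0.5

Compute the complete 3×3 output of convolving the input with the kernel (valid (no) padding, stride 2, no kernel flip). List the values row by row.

Output[0,0]: The receptive field on the input at this output position is [4.8 1.6 / 3.9 4.7]. Elementwise product with the kernel and sum: 4.8·1 + 1.6·2 + 3.9·2 + 4.7·0.5.

18.15 7.1 -7.85
2.9 6.15 21
0.5 3.5 9.1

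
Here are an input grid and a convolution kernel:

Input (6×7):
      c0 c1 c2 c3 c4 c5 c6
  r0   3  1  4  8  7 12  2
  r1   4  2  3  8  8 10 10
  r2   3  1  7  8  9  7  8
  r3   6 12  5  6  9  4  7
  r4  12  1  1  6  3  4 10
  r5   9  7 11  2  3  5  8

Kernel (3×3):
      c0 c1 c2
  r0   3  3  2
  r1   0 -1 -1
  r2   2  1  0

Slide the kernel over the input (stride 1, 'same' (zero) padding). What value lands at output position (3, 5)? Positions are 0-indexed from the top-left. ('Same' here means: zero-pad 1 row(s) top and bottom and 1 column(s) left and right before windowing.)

63

The receptive field on the zero-padded input at this output position is [9 7 8 / 9 4 7 / 3 4 10]. Elementwise product with the kernel and sum: 9·3 + 7·3 + 8·2 + 4·-1 + 7·-1 + 3·2 + 4·1.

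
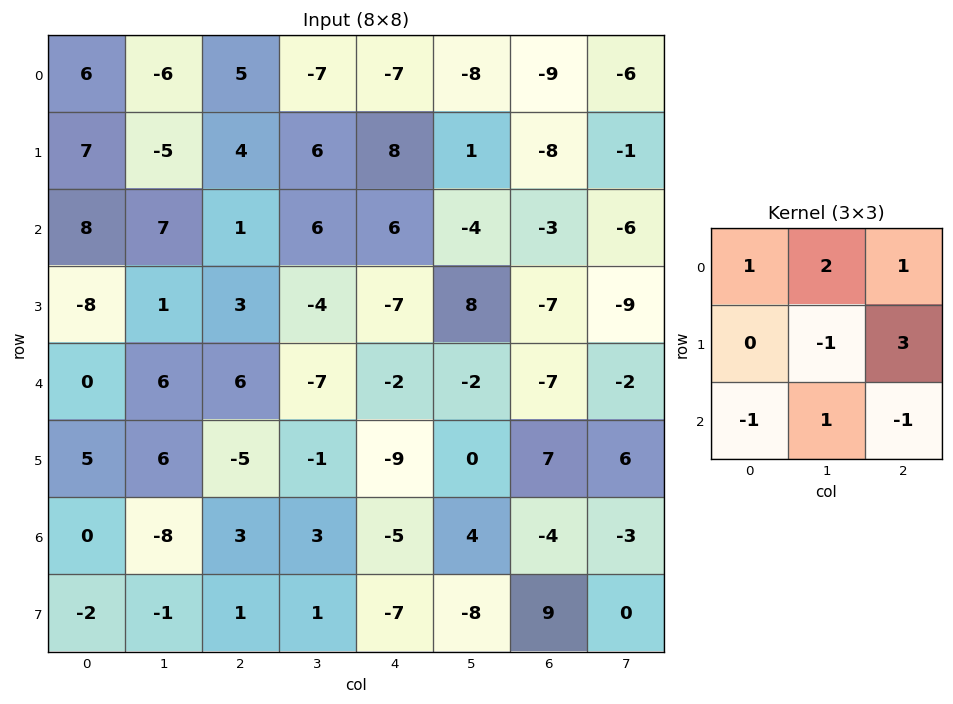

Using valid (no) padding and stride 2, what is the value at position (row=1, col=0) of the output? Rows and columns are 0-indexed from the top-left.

The receptive field on the input at this output position is [8 7 1 / -8 1 3 / 0 6 6]. Elementwise product with the kernel and sum: 8·1 + 7·2 + 1·1 + 1·-1 + 3·3 + 0·-1 + 6·1 + 6·-1.

31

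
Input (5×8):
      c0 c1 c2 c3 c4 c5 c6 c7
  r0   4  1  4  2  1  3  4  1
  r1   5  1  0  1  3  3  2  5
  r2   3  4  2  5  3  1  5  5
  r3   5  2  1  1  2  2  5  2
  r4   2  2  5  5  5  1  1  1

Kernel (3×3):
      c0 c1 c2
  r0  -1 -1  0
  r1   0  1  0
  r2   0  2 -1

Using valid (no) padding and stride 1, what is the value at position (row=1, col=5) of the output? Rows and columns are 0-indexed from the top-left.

8

The receptive field on the input at this output position is [3 2 5 / 1 5 5 / 2 5 2]. Elementwise product with the kernel and sum: 3·-1 + 2·-1 + 5·1 + 5·2 + 2·-1.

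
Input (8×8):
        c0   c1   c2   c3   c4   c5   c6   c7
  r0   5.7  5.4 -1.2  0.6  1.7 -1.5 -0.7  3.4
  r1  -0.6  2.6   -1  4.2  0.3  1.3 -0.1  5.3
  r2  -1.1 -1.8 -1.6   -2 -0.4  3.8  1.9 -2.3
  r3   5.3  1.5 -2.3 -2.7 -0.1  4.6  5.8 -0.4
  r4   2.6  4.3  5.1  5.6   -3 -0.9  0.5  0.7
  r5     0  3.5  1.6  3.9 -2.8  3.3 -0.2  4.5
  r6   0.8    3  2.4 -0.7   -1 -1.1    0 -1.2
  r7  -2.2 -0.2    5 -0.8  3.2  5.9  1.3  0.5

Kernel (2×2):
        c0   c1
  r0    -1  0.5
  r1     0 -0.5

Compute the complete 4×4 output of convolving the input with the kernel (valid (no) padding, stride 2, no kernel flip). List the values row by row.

Output[0,0]: The receptive field on the input at this output position is [5.7 5.4 / -0.6 2.6]. Elementwise product with the kernel and sum: 5.7·-1 + 5.4·0.5 + 2.6·-0.5.
Output[0,1]: The receptive field on the input at this output position is [-1.2 0.6 / -1 4.2]. Elementwise product with the kernel and sum: -1.2·-1 + 0.6·0.5 + 4.2·-0.5.

-4.3 -0.6 -3.1 -0.25
-0.55 1.95 0 -2.85
-2.2 -4.25 0.9 -2.4
0.8 -2.35 -2.5 -0.85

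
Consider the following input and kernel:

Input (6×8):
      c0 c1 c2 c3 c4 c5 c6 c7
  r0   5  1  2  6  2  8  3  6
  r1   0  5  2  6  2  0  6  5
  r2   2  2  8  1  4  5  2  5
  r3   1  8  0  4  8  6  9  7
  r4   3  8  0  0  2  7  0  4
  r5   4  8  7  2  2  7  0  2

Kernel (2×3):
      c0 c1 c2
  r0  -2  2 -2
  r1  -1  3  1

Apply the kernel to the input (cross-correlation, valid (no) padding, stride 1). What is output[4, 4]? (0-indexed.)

The receptive field on the input at this output position is [2 7 0 / 2 7 0]. Elementwise product with the kernel and sum: 2·-2 + 7·2 + 0·-2 + 2·-1 + 7·3 + 0·1.

29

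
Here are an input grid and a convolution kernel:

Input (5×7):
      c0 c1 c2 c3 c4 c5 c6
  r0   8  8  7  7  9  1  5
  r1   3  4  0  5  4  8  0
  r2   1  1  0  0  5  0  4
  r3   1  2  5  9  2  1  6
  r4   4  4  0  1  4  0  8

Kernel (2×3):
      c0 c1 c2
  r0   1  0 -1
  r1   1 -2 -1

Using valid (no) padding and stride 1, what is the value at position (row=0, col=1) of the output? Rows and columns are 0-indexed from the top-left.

The receptive field on the input at this output position is [8 7 7 / 4 0 5]. Elementwise product with the kernel and sum: 8·1 + 7·-1 + 4·1 + 0·-2 + 5·-1.

0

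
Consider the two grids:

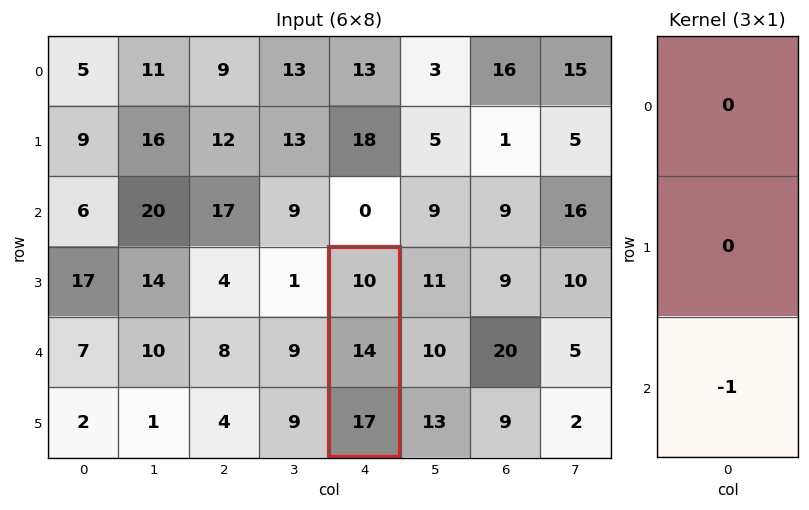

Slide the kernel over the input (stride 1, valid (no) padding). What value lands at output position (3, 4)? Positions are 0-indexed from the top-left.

The receptive field on the input at this output position is [10 / 14 / 17]. Elementwise product with the kernel and sum: 17·-1.

-17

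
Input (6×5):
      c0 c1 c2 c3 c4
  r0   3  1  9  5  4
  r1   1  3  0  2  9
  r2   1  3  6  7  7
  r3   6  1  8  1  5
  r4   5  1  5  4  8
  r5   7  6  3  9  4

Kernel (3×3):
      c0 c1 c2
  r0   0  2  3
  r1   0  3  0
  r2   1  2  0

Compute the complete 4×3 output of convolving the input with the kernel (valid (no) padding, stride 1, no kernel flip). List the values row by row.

Output[0,0]: The receptive field on the input at this output position is [3 1 9 / 1 3 0 / 1 3 6]. Elementwise product with the kernel and sum: 1·2 + 9·3 + 3·3 + 1·1 + 3·2.

45 48 48
23 41 62
34 68 51
48 46 50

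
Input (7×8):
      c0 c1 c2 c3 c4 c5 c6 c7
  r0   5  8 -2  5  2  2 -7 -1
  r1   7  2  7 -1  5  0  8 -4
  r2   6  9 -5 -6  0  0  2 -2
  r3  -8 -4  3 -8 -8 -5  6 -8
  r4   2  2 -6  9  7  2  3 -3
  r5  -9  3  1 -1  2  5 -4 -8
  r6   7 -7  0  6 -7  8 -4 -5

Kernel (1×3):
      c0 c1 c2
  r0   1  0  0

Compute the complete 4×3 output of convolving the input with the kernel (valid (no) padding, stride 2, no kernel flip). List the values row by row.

5 -2 2
6 -5 0
2 -6 7
7 0 -7

Output[0,0]: The receptive field on the input at this output position is [5 8 -2]. Elementwise product with the kernel and sum: 5·1.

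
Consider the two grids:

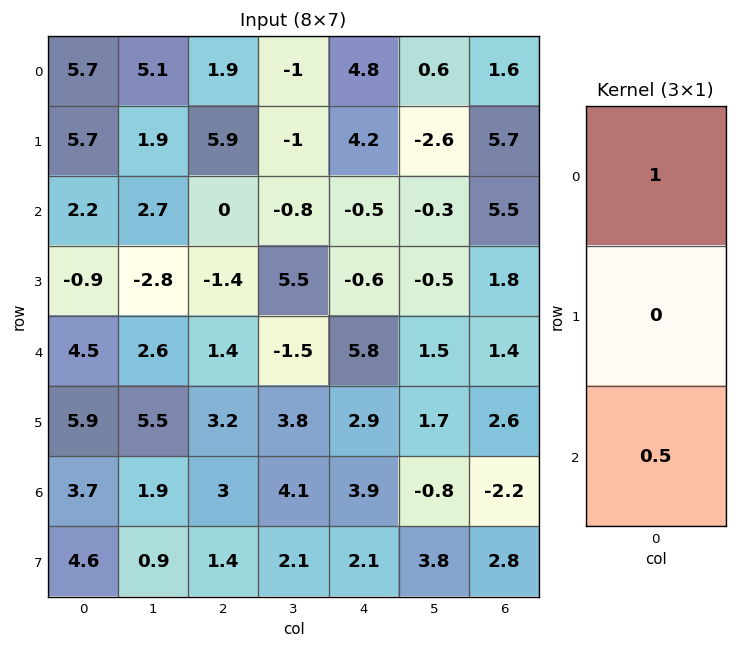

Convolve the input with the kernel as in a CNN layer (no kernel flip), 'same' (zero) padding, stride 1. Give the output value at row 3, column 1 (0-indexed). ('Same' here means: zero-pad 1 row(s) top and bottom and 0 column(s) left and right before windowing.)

The receptive field on the zero-padded input at this output position is [2.7 / -2.8 / 2.6]. Elementwise product with the kernel and sum: 2.7·1 + 2.6·0.5.

4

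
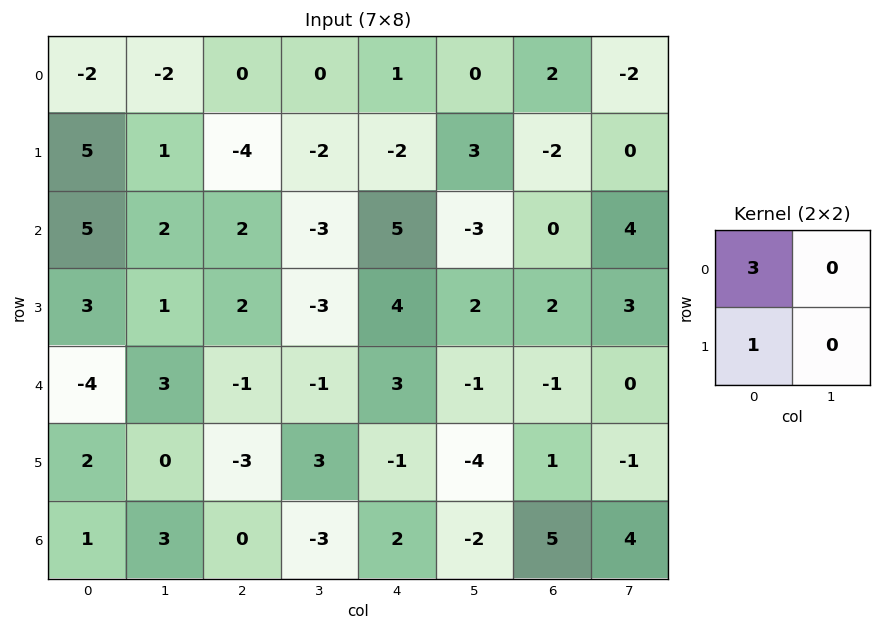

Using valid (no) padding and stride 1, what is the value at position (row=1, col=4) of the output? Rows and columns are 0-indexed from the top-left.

-1

The receptive field on the input at this output position is [-2 3 / 5 -3]. Elementwise product with the kernel and sum: -2·3 + 5·1.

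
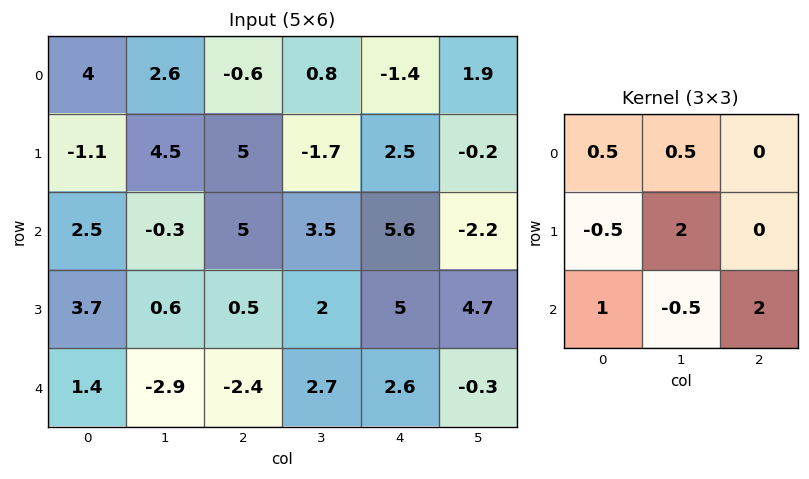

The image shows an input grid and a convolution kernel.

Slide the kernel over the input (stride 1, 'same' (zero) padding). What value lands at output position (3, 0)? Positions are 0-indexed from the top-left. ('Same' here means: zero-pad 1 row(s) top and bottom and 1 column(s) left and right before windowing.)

The receptive field on the zero-padded input at this output position is [0 2.5 -0.3 / 0 3.7 0.6 / 0 1.4 -2.9]. Elementwise product with the kernel and sum: 0·0.5 + 2.5·0.5 + 0·-0.5 + 3.7·2 + 0·1 + 1.4·-0.5 + -2.9·2.

2.15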